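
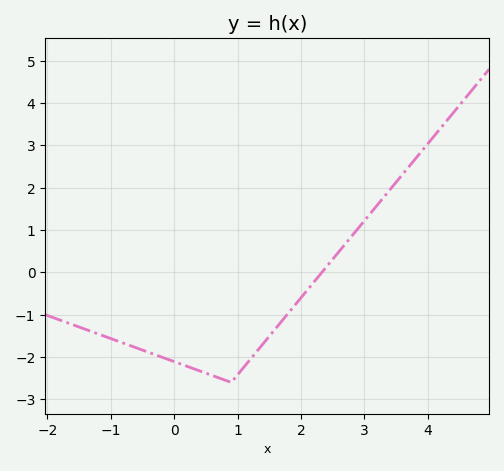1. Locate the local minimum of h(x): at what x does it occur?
0.9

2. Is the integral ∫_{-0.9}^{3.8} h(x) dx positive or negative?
negative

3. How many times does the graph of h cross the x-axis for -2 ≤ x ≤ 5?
1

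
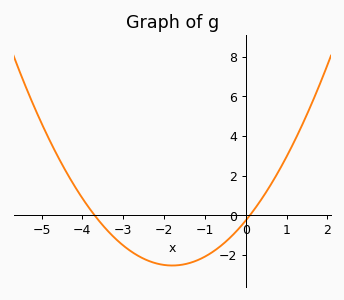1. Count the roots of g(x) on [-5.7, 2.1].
2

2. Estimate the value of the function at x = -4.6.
2.96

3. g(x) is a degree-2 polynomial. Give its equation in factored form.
y = 0.7(x + 3.7)(x - 0.1)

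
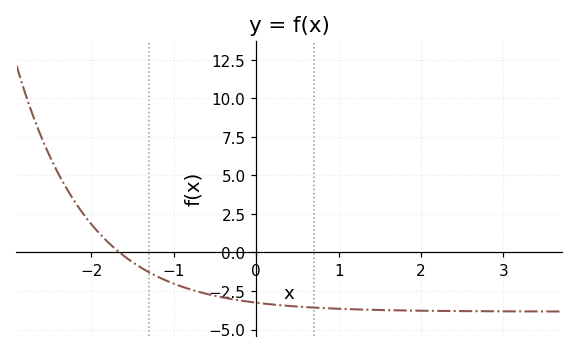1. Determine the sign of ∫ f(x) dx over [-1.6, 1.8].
negative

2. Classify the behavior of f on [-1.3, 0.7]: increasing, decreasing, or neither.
decreasing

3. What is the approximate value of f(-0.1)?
-3.19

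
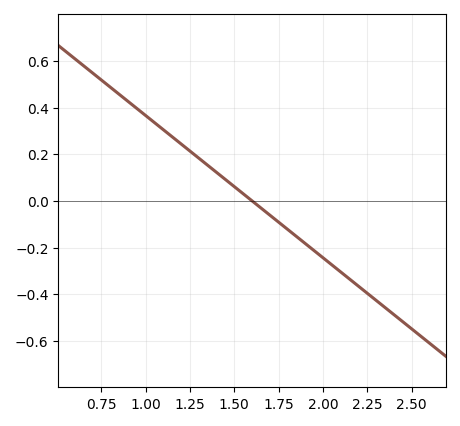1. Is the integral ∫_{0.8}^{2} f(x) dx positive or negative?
positive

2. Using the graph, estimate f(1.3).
0.183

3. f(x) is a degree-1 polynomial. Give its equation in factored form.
y = -0.61(x - 1.6)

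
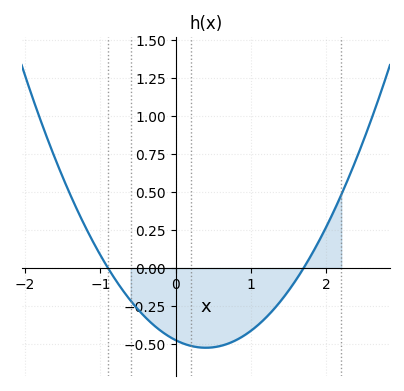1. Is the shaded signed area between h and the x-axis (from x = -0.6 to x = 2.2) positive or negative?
negative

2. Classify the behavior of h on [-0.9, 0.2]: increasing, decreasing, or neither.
decreasing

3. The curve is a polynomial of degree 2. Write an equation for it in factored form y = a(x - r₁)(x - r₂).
y = 0.31(x + 0.9)(x - 1.7)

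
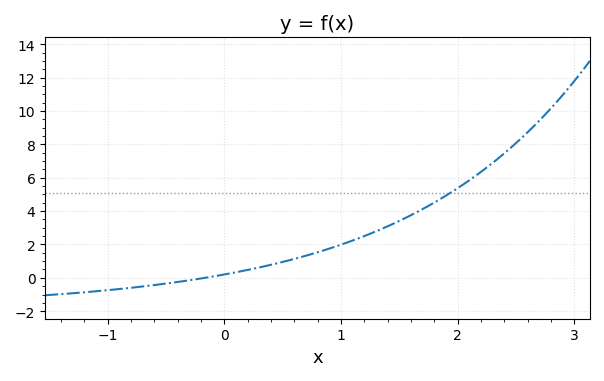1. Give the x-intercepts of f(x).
-0.2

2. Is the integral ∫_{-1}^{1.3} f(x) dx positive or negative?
positive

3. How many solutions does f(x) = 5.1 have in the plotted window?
1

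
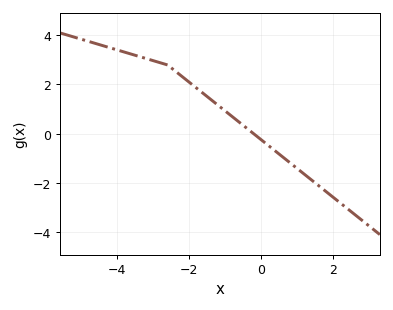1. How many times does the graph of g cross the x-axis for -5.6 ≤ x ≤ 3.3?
1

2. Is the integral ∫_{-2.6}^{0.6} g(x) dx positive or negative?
positive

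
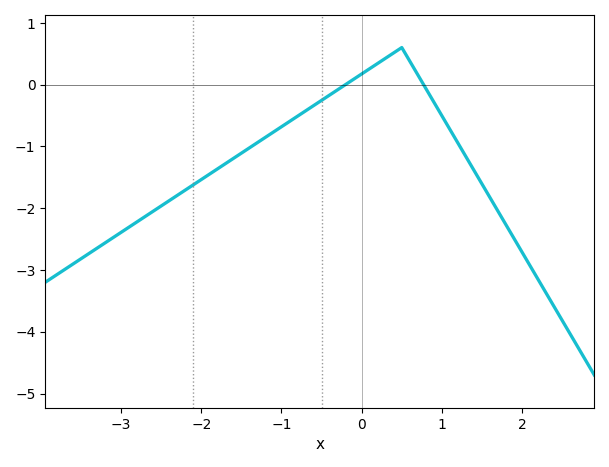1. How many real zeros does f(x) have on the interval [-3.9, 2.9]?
2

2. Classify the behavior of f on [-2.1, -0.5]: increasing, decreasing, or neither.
increasing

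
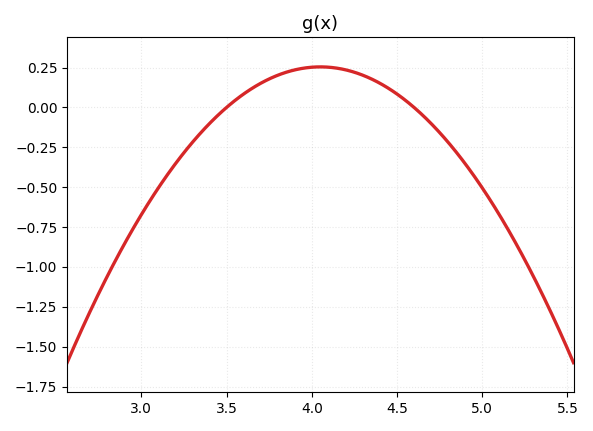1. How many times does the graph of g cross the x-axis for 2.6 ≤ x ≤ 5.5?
2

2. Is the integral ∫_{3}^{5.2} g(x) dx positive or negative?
negative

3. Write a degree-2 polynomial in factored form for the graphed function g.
y = -0.84(x - 3.5)(x - 4.6)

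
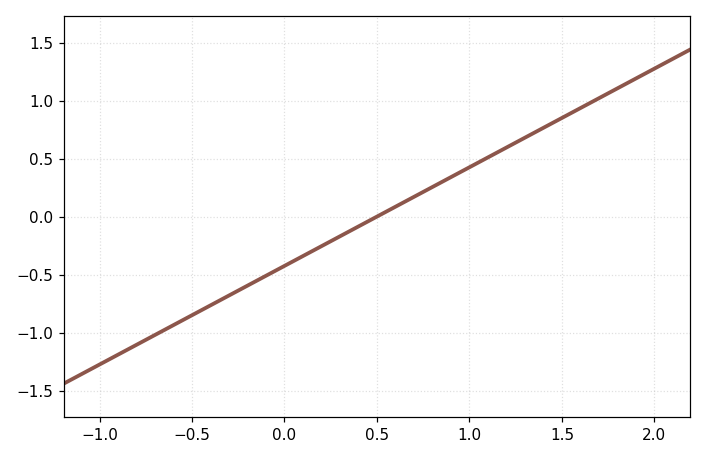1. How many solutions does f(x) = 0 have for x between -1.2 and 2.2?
1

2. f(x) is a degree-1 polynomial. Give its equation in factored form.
y = 0.85(x - 0.5)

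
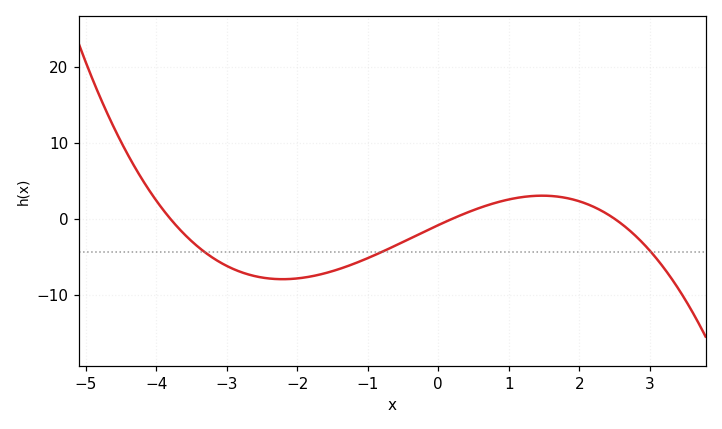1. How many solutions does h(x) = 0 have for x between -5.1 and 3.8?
3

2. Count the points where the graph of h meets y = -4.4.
3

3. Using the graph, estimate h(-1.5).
-7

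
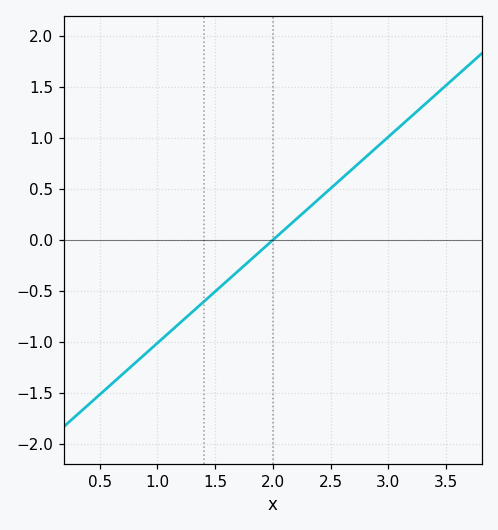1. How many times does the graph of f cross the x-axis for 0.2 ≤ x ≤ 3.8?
1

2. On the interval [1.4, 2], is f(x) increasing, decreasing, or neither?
increasing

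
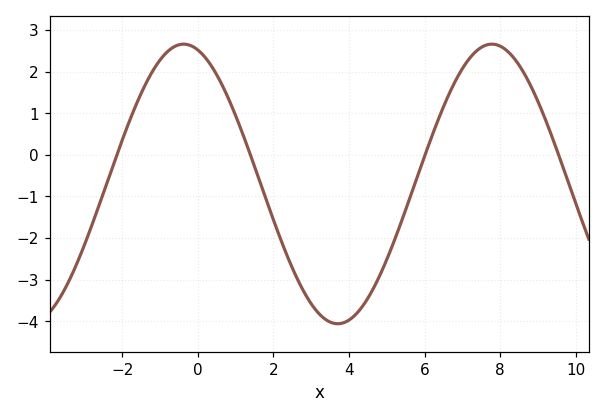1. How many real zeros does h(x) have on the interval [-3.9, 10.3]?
4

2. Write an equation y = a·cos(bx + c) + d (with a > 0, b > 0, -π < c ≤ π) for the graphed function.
y = 3.36cos(0.77x + 0.292) - 0.7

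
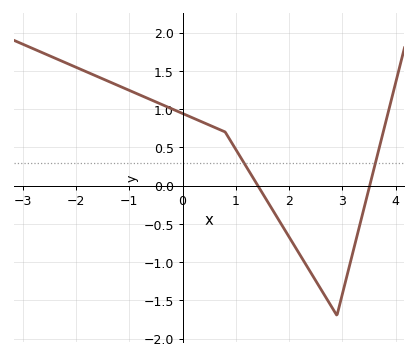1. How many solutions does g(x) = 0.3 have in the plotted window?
2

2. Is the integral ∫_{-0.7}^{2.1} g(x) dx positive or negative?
positive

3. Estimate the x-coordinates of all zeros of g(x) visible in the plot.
1.4, 3.5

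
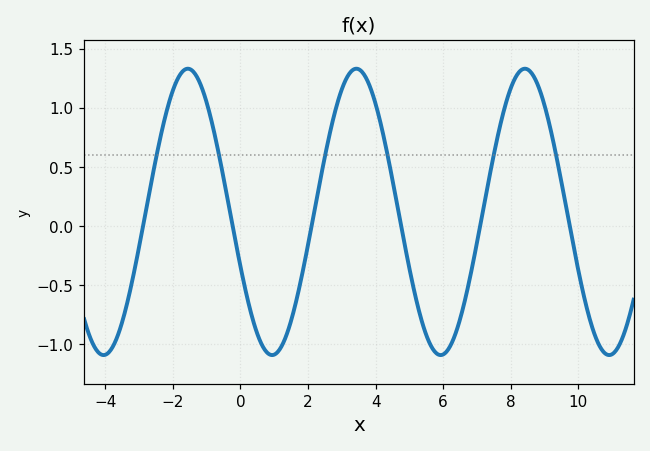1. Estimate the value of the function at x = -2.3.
0.837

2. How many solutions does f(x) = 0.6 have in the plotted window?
6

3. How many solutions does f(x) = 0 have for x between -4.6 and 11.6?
6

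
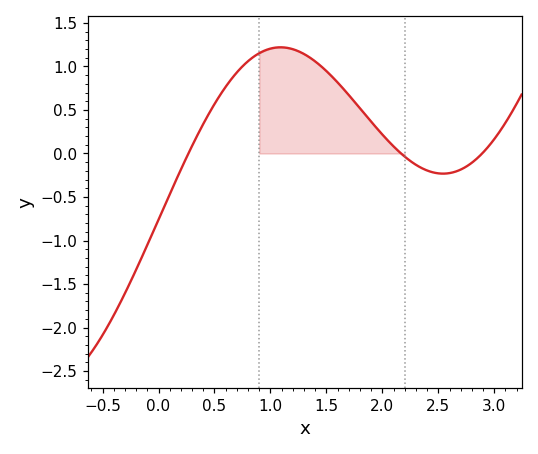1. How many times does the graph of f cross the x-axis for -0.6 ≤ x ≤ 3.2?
3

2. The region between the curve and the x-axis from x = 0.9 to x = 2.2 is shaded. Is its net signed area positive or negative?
positive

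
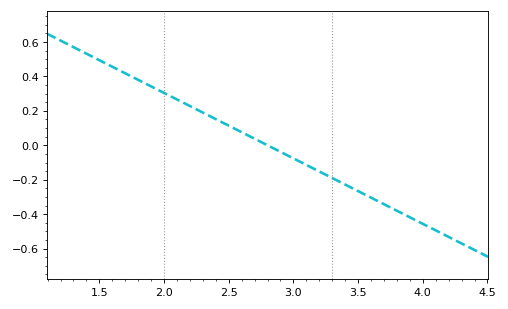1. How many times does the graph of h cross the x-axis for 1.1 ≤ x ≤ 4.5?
1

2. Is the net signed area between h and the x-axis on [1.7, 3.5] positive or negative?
positive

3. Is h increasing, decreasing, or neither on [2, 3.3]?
decreasing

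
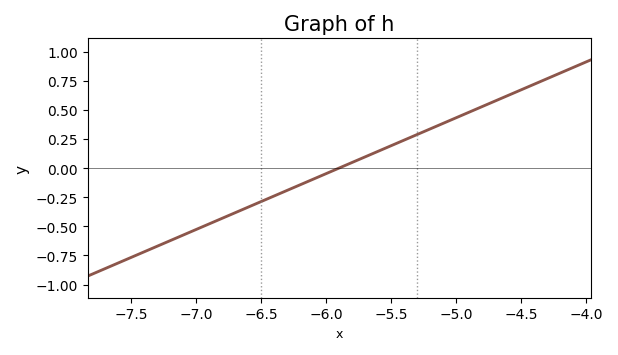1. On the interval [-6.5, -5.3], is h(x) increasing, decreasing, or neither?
increasing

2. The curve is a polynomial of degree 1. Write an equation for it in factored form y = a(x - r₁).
y = 0.48(x + 5.9)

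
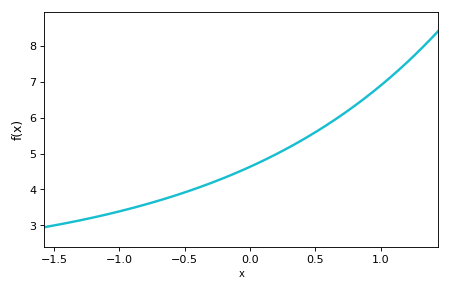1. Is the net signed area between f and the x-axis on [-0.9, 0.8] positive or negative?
positive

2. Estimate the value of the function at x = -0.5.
3.92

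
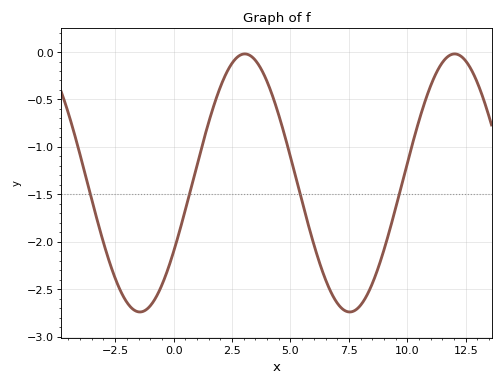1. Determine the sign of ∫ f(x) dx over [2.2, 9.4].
negative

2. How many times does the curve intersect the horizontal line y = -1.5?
4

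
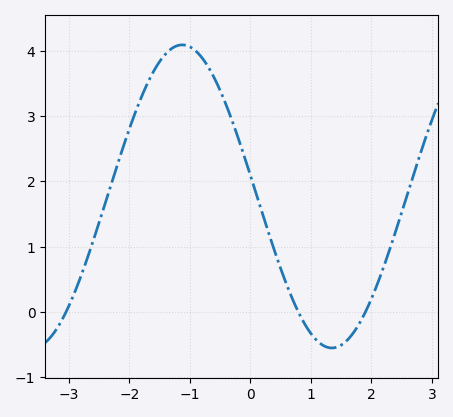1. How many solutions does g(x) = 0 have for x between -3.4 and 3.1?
3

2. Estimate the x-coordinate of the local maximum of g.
-1.1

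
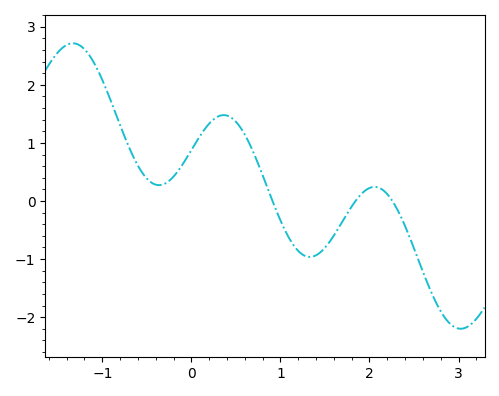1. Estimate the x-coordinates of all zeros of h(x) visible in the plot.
0.9, 1.8, 2.3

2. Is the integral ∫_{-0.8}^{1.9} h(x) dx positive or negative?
positive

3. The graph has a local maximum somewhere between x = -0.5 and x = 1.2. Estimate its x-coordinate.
0.4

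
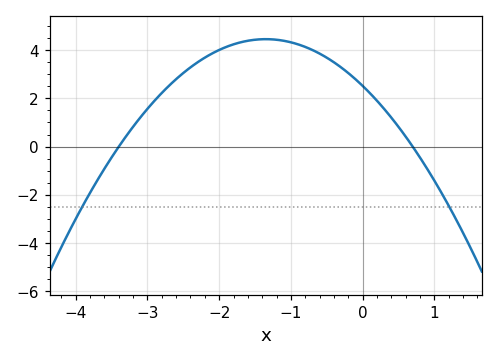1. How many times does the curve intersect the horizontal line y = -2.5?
2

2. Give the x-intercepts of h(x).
-3.4, 0.7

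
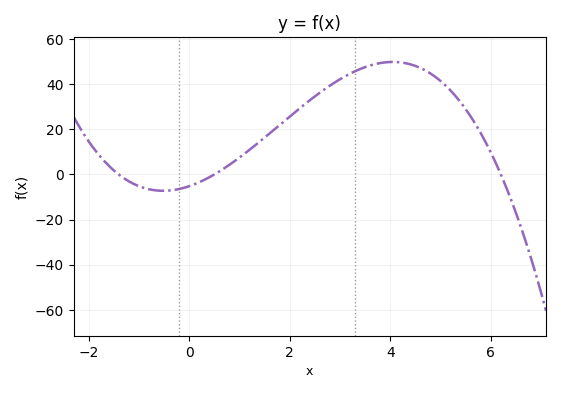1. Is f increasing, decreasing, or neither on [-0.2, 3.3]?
increasing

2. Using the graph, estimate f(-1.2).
-4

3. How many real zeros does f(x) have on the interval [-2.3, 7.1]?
3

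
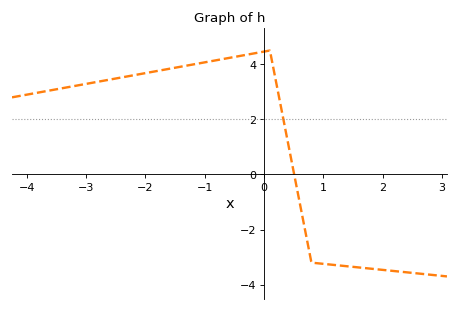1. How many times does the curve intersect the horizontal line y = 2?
1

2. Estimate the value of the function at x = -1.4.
3.91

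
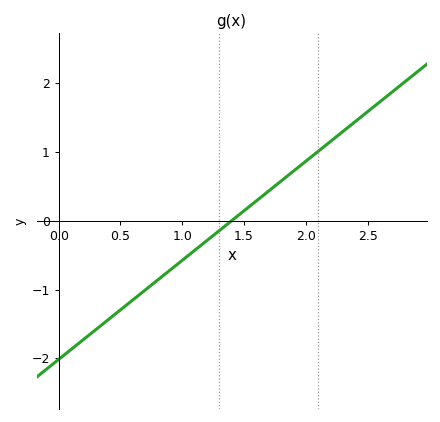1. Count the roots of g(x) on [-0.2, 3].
1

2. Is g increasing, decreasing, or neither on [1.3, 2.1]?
increasing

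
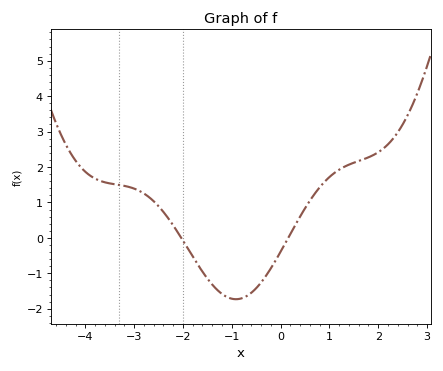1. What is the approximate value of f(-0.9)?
-1.7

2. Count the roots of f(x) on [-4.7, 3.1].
2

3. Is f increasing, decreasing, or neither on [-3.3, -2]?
decreasing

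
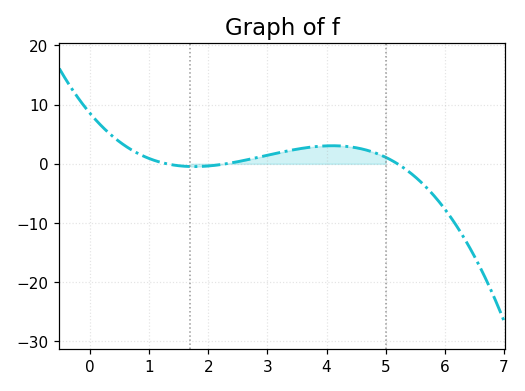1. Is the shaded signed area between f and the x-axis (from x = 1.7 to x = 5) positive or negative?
positive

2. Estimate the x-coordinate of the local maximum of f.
4.1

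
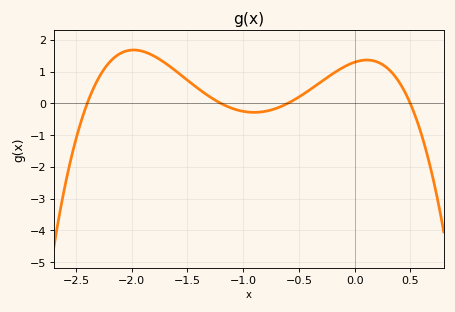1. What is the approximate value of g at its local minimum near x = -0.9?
-0.3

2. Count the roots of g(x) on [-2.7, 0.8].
4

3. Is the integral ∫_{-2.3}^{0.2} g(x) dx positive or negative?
positive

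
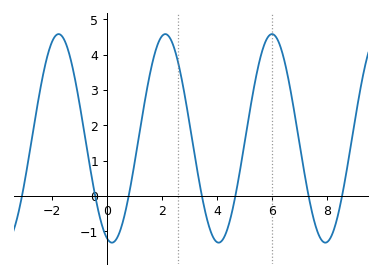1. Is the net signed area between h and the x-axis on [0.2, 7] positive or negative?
positive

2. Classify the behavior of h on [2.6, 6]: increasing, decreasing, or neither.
neither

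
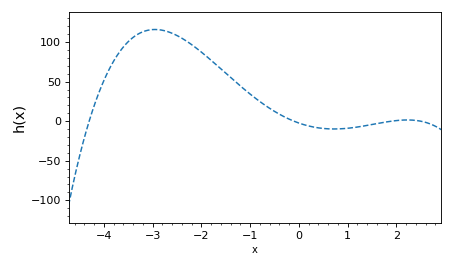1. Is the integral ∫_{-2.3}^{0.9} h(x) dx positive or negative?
positive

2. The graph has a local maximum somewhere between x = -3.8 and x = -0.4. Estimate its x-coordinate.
-3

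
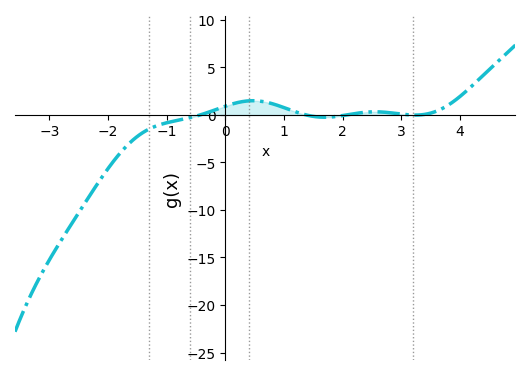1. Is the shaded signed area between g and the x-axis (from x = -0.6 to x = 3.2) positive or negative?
positive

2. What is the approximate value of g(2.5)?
0.5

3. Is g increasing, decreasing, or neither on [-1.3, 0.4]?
increasing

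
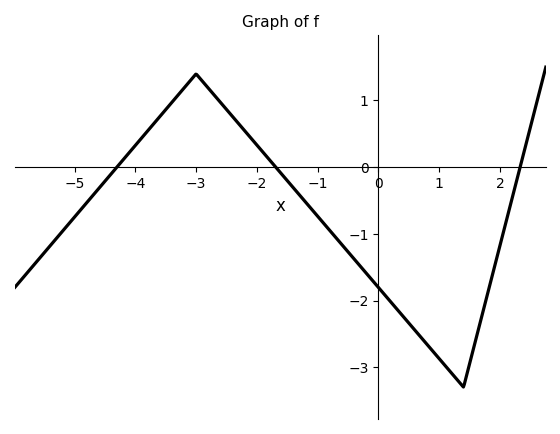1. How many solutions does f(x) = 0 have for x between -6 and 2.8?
3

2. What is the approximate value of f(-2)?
0.332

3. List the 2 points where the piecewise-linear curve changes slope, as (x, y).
(-3, 1.4); (1.4, -3.3)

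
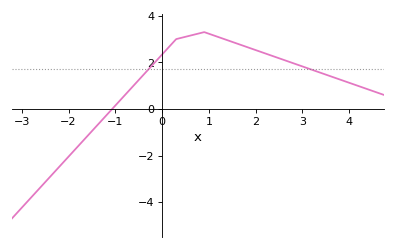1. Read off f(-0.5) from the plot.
1.24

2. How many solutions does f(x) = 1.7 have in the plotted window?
2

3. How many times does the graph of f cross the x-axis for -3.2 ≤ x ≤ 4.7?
1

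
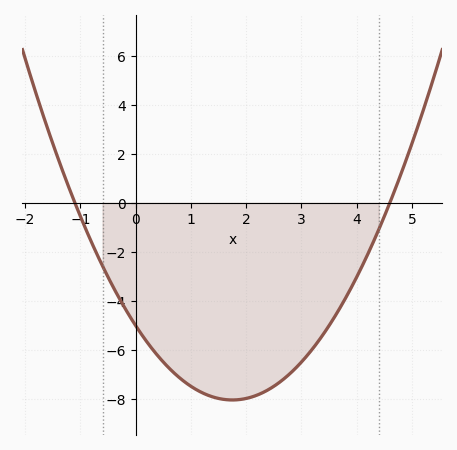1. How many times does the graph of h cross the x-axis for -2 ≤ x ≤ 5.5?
2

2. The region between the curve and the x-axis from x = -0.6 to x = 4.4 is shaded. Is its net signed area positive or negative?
negative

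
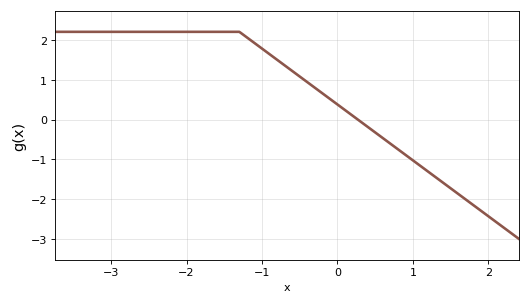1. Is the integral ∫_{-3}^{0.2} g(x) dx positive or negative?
positive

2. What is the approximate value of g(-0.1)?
0.517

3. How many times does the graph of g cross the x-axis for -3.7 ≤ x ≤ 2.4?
1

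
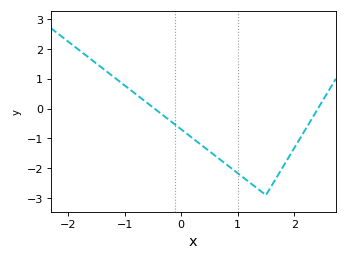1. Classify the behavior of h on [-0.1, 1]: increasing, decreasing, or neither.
decreasing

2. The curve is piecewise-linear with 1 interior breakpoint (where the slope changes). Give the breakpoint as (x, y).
(1.5, -2.9)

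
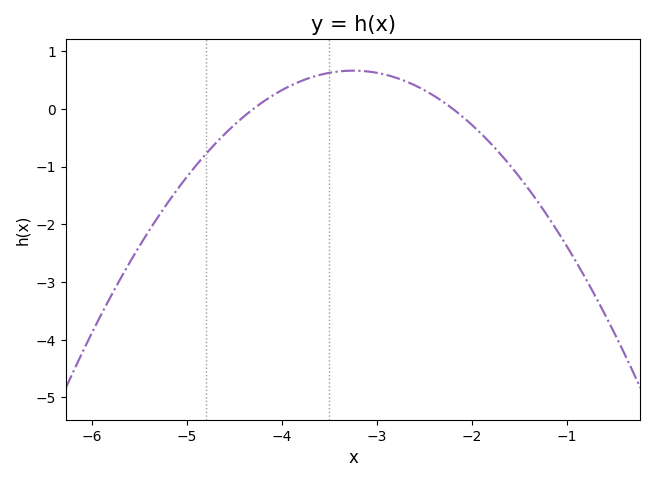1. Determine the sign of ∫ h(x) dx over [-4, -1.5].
positive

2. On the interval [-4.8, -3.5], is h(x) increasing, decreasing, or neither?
increasing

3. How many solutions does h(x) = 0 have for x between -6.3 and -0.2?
2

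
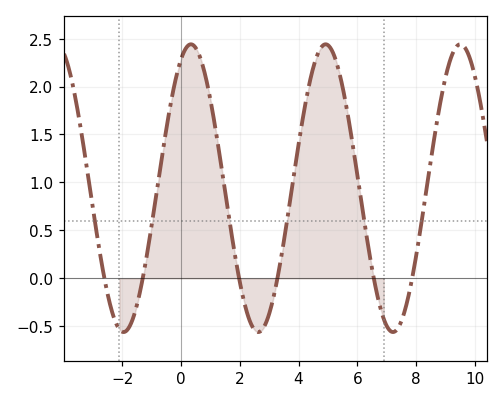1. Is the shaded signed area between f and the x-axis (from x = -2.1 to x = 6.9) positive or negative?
positive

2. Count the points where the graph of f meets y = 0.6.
6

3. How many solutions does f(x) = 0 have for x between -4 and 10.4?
6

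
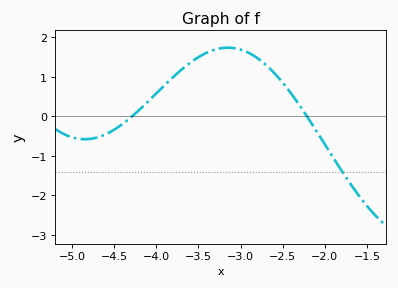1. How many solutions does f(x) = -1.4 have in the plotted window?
1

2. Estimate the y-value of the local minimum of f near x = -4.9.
-0.58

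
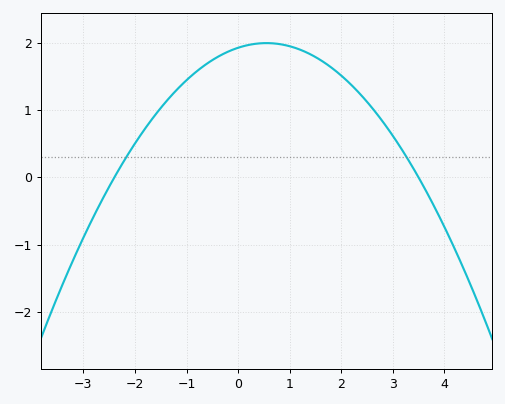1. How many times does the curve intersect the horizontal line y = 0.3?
2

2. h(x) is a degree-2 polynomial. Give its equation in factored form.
y = -0.23(x + 2.4)(x - 3.5)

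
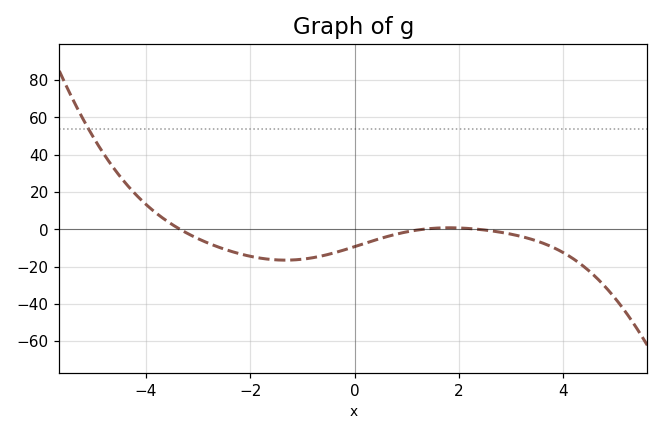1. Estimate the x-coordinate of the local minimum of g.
-1.33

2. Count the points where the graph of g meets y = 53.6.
1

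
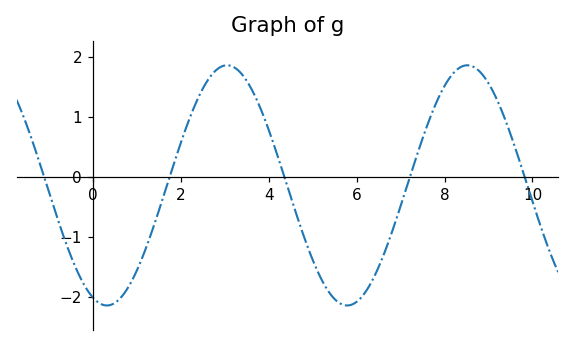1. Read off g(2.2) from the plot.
0.971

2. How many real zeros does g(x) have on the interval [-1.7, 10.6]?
5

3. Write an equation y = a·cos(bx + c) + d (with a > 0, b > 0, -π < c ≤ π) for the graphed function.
y = 2cos(1.15x + 2.77) - 0.14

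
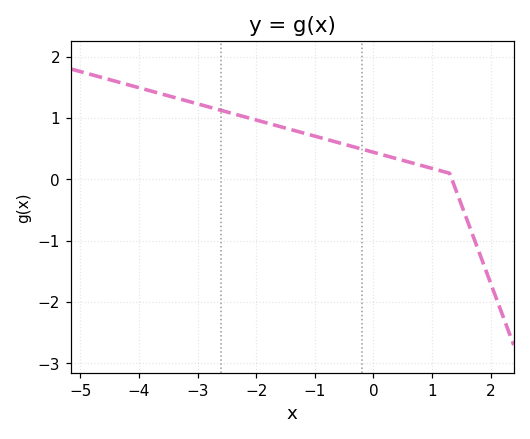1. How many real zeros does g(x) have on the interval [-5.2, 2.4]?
1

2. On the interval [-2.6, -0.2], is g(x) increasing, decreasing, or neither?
decreasing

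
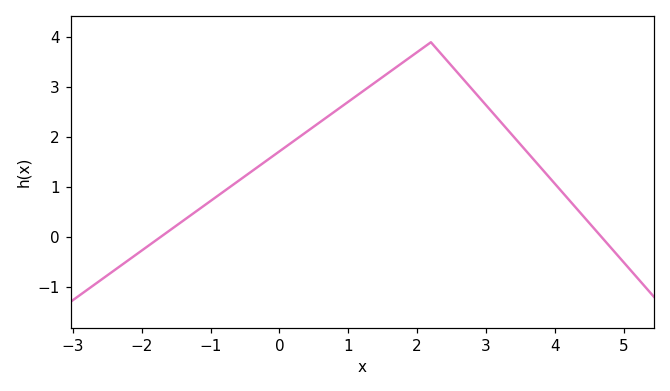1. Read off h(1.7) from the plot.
3.4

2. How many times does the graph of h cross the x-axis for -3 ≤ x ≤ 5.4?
2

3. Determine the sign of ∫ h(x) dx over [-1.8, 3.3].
positive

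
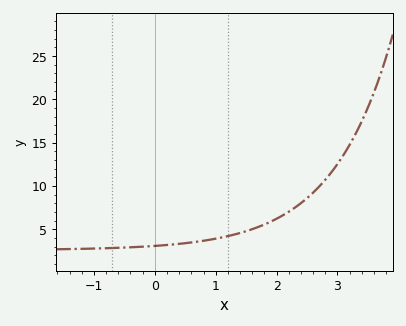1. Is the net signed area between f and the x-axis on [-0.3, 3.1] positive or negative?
positive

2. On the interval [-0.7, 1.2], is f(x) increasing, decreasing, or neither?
increasing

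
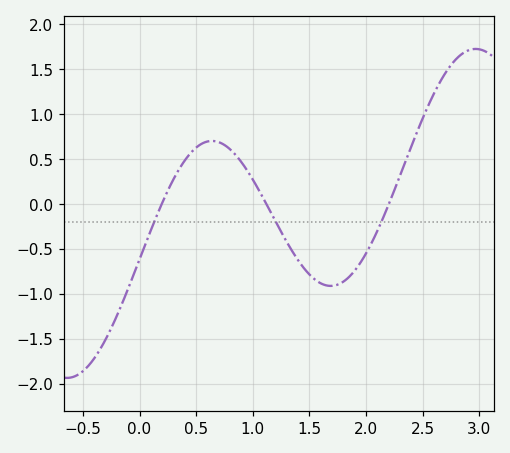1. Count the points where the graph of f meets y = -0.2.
3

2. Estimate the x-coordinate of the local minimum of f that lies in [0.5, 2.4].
1.69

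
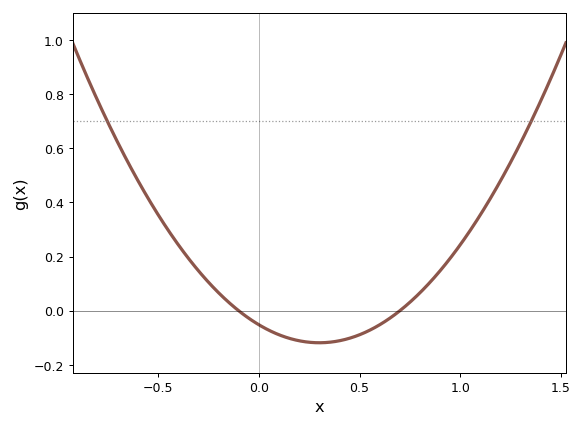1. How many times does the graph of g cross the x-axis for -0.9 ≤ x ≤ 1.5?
2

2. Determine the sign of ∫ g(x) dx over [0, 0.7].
negative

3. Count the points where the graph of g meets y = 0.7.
2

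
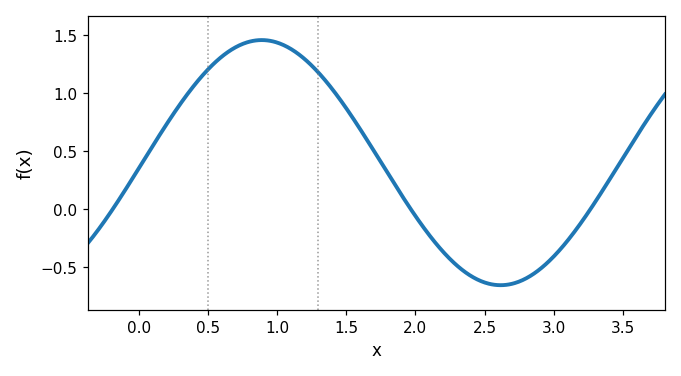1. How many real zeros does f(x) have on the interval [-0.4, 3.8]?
3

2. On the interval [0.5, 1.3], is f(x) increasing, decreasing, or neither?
neither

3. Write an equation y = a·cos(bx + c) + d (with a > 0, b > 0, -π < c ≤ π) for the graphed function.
y = 1.06cos(1.82x - 1.62) + 0.4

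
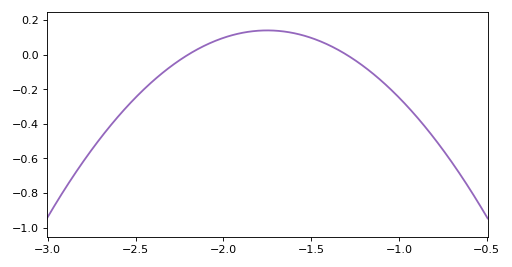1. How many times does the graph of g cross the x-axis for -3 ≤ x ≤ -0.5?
2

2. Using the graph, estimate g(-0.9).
-0.36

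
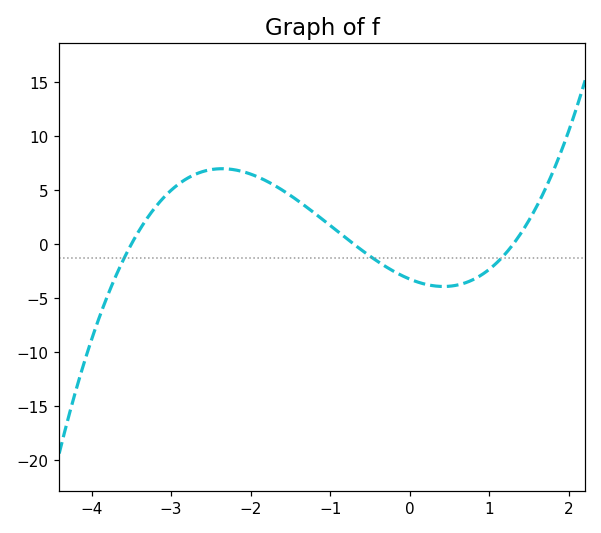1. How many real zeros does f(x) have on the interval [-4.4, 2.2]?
3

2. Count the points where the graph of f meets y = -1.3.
3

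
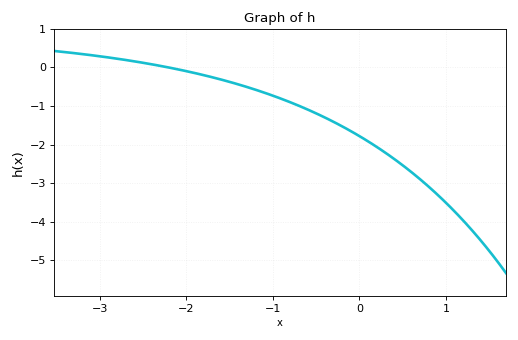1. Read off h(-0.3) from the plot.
-1.4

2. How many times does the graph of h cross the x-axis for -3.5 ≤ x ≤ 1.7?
1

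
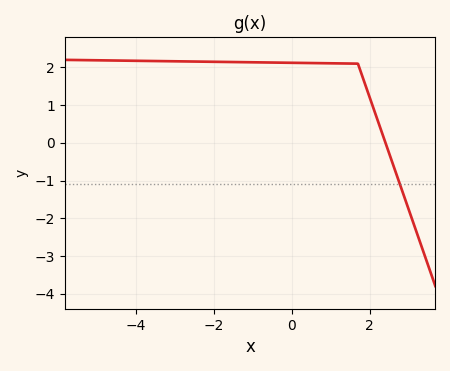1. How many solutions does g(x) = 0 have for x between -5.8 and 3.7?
1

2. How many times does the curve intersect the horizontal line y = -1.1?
1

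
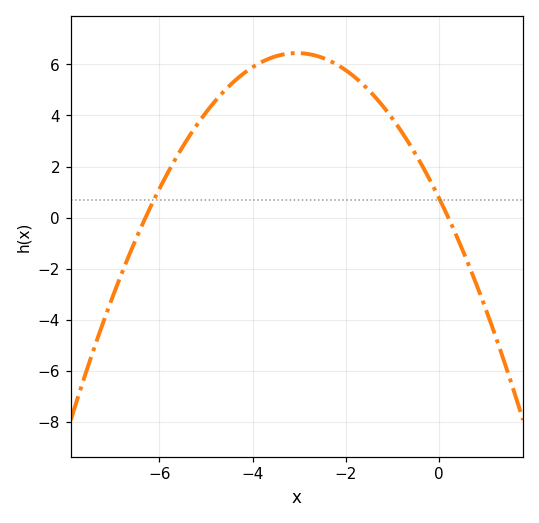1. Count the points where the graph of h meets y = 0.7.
2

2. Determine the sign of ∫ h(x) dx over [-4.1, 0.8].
positive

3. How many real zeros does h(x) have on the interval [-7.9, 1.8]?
2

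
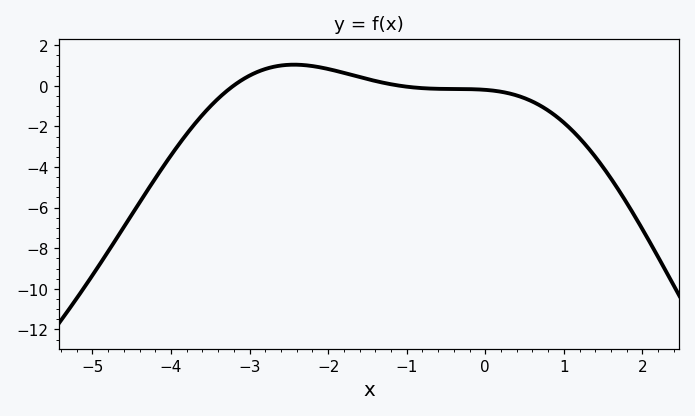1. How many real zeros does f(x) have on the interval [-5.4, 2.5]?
2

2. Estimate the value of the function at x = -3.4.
-0.628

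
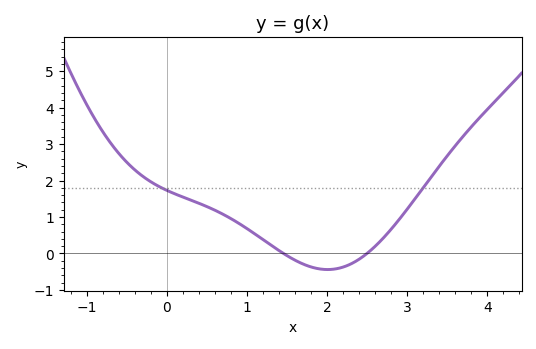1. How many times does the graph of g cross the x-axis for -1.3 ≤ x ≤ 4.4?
2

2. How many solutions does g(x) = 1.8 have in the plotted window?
2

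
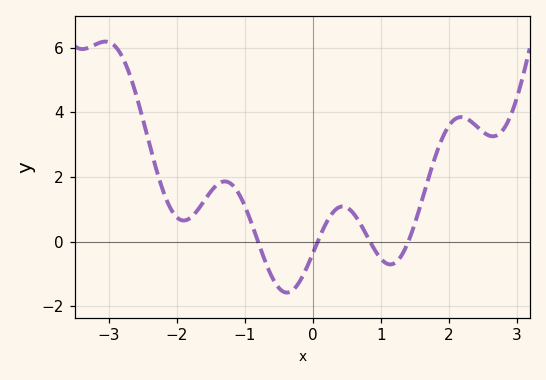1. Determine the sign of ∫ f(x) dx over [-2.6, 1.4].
positive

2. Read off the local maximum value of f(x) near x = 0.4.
1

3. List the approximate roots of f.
-0.8, 0.1, 0.8, 1.4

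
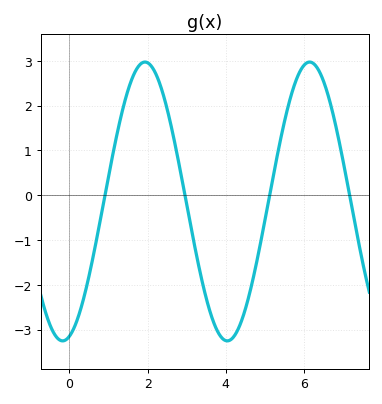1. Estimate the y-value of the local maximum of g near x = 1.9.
2.97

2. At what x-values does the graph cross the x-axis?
0.909, 2.96, 5.13, 7.17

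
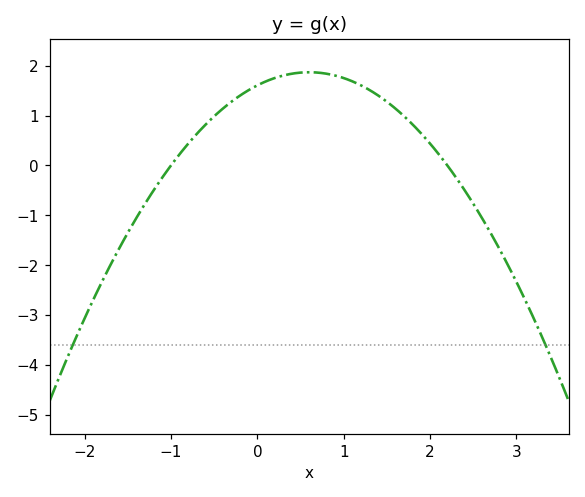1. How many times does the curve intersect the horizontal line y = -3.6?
2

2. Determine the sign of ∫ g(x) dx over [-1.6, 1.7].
positive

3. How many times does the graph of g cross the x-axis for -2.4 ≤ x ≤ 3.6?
2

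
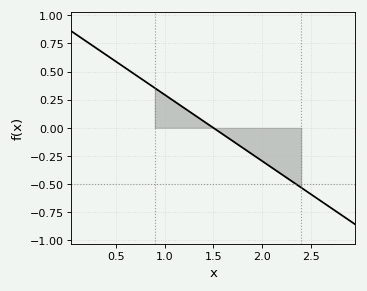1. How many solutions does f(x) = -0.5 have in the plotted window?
1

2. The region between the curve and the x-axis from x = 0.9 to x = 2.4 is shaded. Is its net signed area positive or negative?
negative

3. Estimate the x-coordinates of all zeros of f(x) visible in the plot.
1.5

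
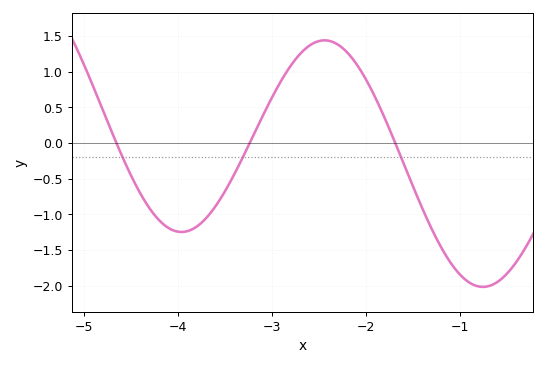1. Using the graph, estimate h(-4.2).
-1.1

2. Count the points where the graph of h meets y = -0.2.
3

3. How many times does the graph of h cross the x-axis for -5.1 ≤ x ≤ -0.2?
3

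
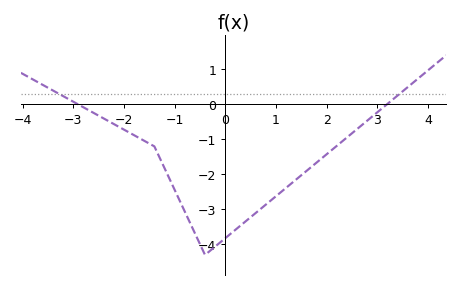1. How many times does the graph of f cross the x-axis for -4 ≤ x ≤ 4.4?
2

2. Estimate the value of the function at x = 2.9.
-0.3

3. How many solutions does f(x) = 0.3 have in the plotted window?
2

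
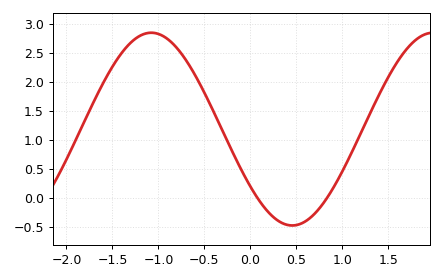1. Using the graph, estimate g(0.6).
-0.397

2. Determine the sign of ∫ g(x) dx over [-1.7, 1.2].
positive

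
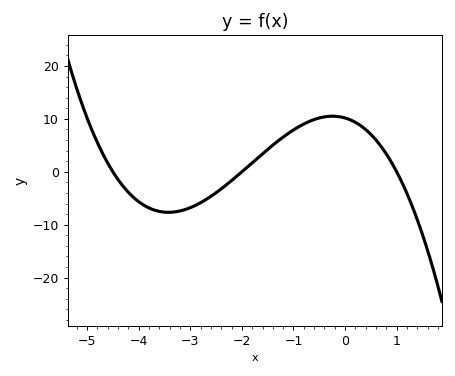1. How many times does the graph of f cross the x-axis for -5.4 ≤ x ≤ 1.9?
3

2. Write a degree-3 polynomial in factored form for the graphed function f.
y = -1.13(x + 4.5)(x + 2)(x - 1)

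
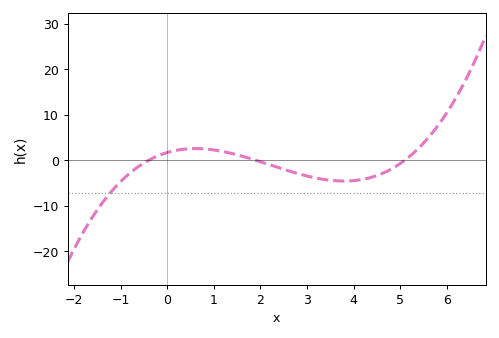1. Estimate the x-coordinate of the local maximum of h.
0.604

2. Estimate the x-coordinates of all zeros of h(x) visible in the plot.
-0.4, 1.9, 5.1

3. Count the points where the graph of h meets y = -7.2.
1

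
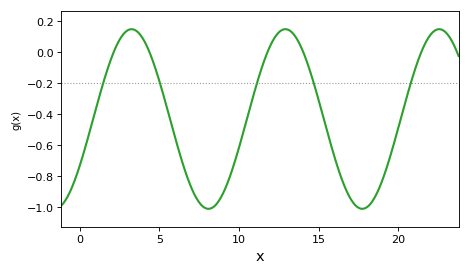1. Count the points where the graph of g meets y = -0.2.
5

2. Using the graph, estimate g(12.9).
0.15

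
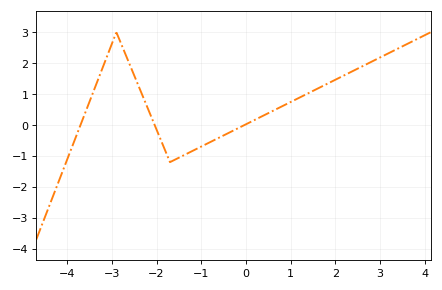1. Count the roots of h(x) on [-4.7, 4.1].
3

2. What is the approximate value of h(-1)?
-0.696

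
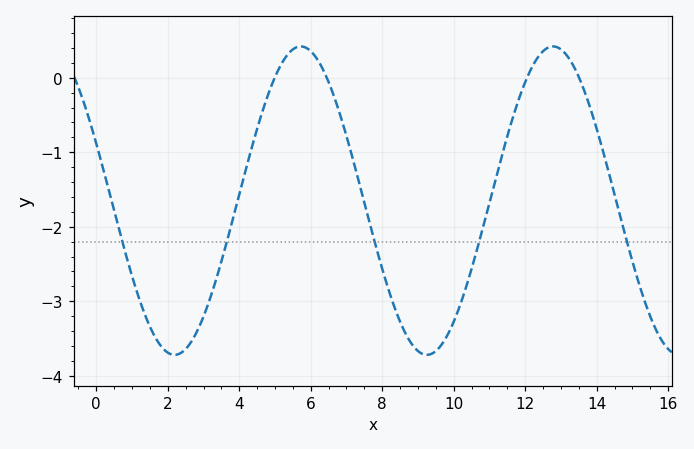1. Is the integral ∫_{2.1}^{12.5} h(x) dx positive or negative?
negative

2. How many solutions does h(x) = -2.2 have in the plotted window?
5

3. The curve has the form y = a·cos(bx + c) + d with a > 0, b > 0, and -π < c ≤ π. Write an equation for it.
y = 2.07cos(0.89x + 1.19) - 1.65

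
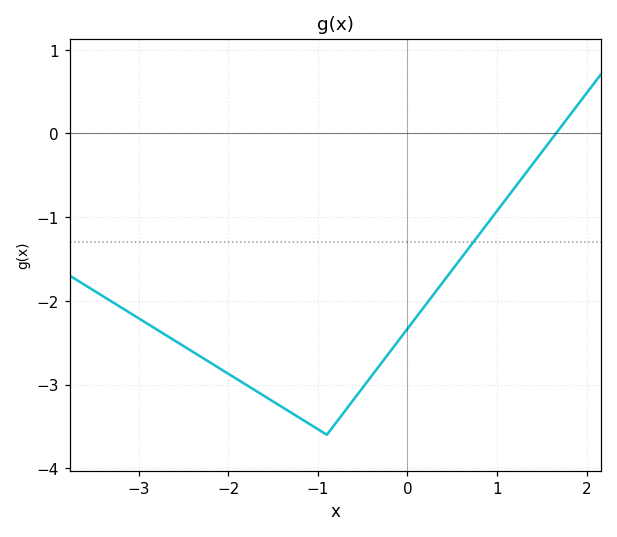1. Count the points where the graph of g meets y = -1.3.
1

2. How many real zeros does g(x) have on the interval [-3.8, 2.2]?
1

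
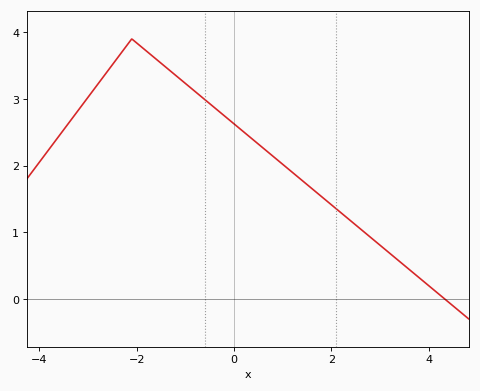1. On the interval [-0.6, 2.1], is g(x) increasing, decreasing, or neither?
decreasing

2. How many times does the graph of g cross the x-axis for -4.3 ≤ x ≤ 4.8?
1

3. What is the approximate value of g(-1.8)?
3.72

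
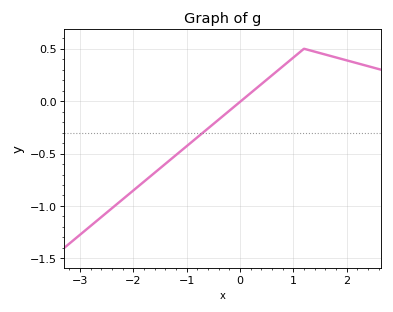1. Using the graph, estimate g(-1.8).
-0.768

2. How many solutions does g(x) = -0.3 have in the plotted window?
1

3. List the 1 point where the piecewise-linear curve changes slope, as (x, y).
(1.2, 0.5)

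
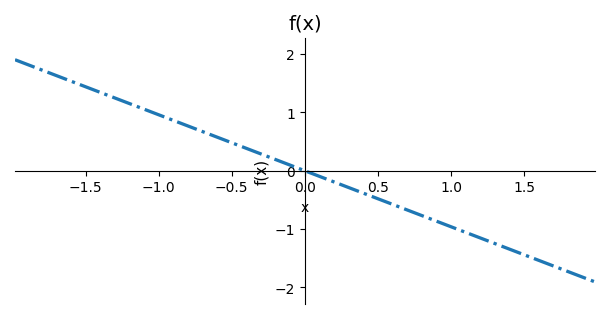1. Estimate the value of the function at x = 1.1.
-1.06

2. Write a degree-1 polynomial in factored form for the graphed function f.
y = -0.96(x - 0)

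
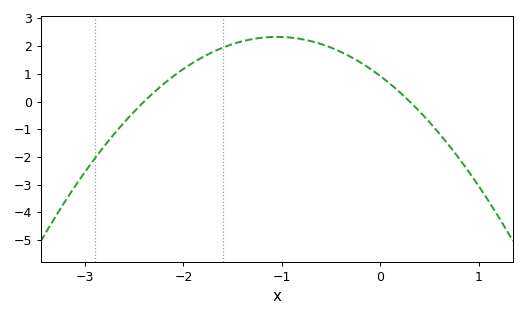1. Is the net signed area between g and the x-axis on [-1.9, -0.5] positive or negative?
positive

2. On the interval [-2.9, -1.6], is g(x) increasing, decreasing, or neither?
increasing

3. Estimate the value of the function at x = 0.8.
-2.05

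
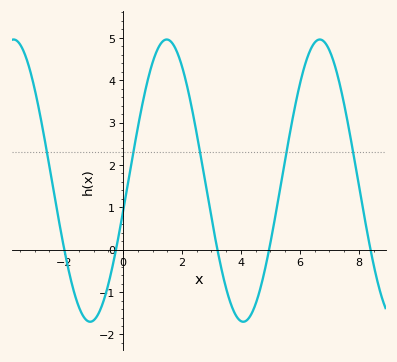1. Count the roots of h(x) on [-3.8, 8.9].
5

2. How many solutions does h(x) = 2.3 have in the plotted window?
5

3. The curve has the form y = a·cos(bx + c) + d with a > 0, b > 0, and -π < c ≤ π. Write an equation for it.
y = 3.33cos(1.2x - 1.8) + 1.63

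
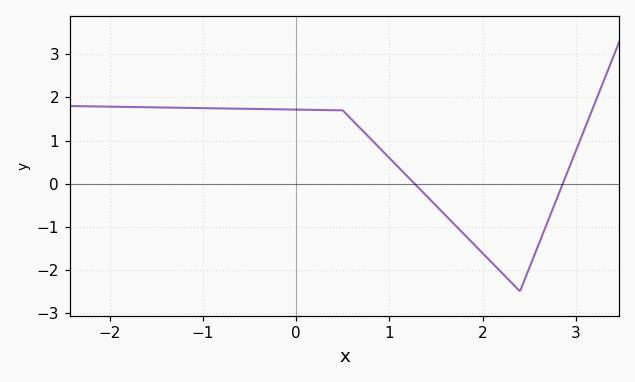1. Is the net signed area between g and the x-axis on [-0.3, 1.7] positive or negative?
positive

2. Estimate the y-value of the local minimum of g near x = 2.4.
-2.5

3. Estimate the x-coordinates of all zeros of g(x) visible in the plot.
1.3, 2.9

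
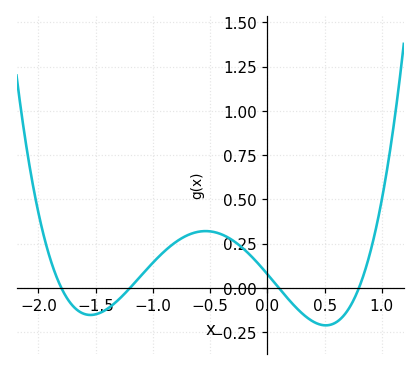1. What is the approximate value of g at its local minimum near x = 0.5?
-0.22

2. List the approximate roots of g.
-1.8, -1.2, 0.1, 0.8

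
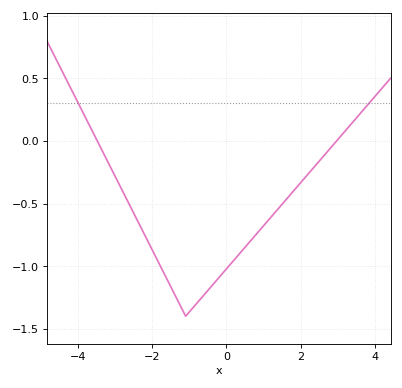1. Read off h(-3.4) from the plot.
-0.047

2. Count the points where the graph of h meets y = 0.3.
2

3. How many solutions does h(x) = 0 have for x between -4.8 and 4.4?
2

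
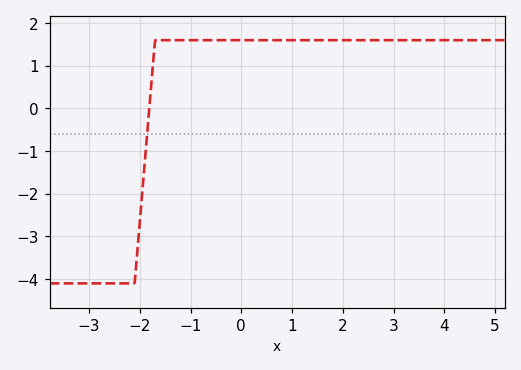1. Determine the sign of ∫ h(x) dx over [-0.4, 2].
positive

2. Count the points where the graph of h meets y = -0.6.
1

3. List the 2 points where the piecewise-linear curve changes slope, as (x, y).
(-2.1, -4.1); (-1.7, 1.6)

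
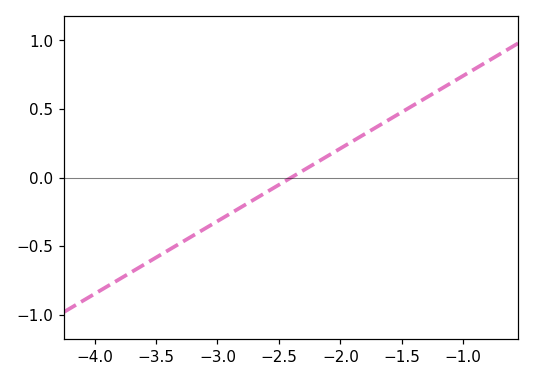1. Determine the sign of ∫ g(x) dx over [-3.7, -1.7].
negative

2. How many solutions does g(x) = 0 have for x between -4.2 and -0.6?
1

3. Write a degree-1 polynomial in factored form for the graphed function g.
y = 0.53(x + 2.4)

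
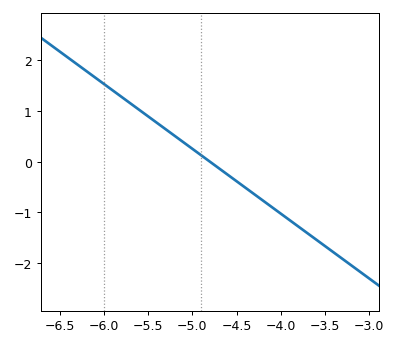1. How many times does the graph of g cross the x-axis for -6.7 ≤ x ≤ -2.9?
1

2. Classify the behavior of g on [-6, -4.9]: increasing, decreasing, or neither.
decreasing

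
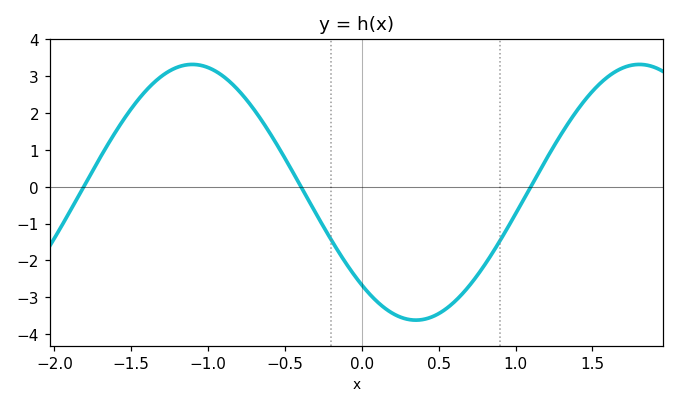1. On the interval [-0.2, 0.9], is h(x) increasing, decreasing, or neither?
neither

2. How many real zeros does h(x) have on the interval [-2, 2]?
3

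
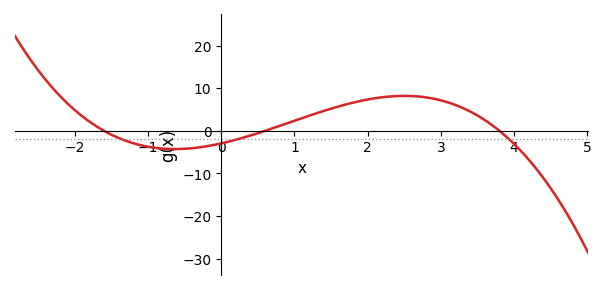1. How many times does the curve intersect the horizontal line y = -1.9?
3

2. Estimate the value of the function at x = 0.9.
2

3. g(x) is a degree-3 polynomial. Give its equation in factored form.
y = -0.81(x + 1.6)(x - 0.6)(x - 3.8)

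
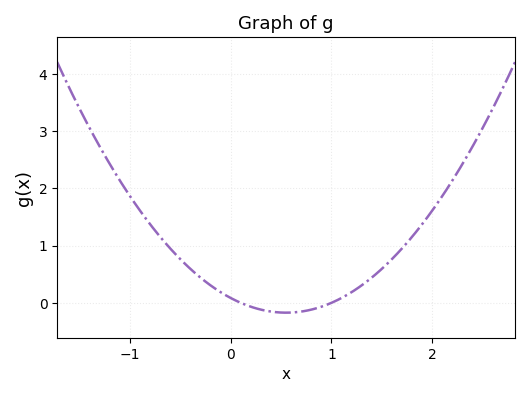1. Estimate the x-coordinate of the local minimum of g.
0.5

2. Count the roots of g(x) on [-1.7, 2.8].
2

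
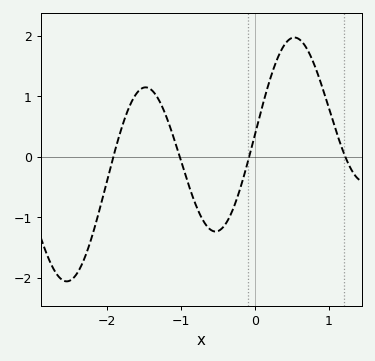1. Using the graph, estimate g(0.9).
1.2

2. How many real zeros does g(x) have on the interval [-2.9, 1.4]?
4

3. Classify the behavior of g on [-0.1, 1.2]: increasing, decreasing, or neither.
neither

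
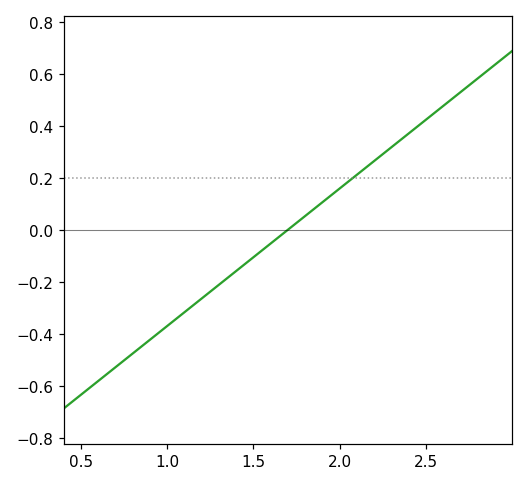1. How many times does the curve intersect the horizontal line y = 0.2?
1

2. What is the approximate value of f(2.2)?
0.26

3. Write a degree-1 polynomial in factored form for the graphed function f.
y = 0.53(x - 1.7)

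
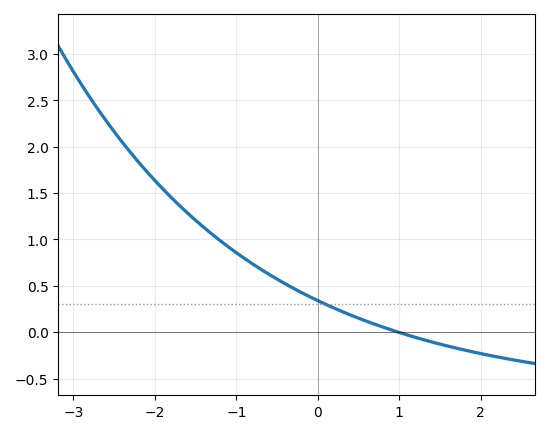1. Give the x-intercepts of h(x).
0.989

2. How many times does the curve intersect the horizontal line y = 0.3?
1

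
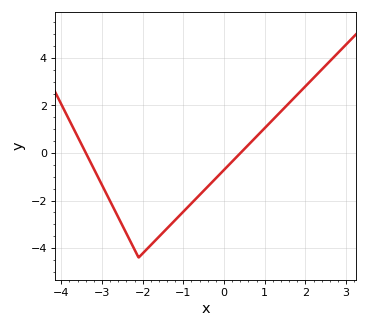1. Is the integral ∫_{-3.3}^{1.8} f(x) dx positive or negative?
negative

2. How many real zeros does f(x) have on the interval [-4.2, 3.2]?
2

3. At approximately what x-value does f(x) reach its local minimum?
-2.1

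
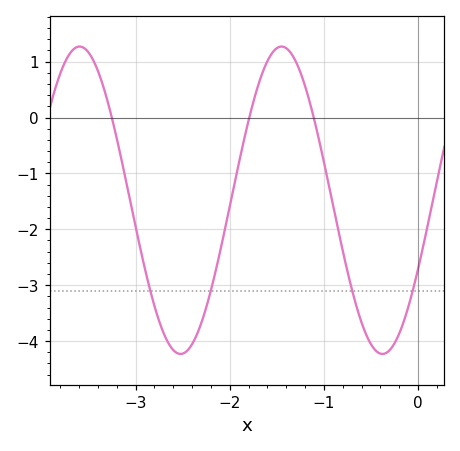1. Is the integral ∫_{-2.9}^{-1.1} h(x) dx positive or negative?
negative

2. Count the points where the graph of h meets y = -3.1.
4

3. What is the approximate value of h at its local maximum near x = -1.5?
1.3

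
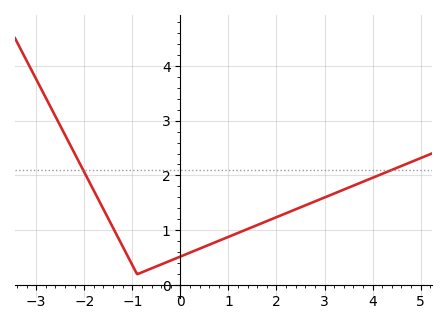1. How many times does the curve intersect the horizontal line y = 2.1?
2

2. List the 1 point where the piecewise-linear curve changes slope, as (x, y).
(-0.9, 0.2)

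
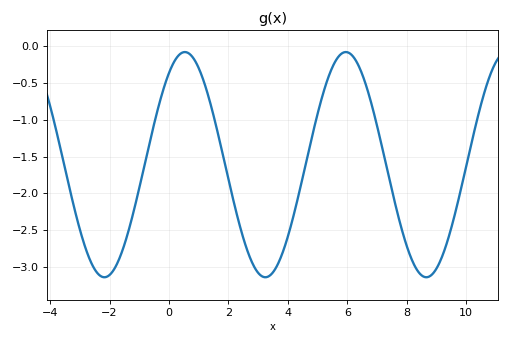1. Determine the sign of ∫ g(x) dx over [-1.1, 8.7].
negative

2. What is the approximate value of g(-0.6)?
-1.25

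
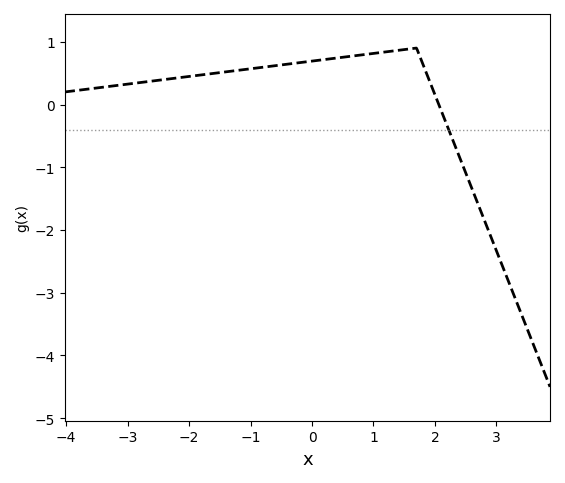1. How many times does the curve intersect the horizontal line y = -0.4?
1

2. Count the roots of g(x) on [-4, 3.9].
1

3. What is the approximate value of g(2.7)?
-1.6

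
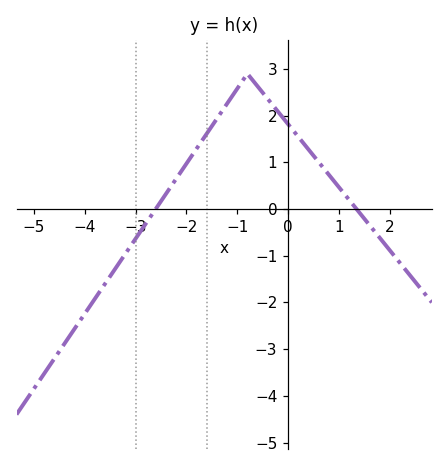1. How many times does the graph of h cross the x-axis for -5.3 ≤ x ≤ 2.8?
2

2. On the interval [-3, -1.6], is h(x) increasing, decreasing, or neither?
increasing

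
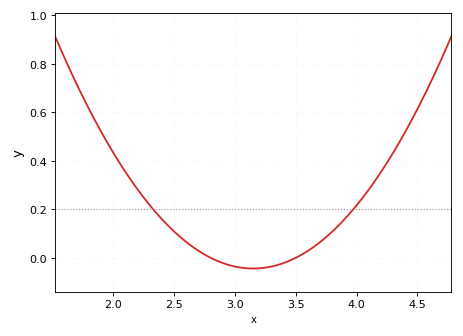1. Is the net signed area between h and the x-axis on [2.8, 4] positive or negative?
positive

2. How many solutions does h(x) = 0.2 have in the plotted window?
2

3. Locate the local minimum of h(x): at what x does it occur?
3.15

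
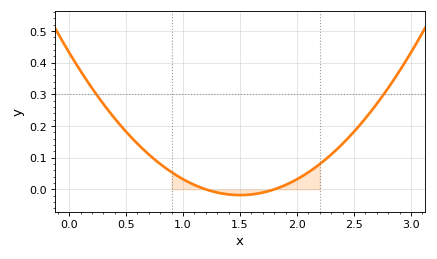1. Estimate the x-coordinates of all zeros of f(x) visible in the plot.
1.2, 1.8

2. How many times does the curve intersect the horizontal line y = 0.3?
2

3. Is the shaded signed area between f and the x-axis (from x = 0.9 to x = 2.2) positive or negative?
positive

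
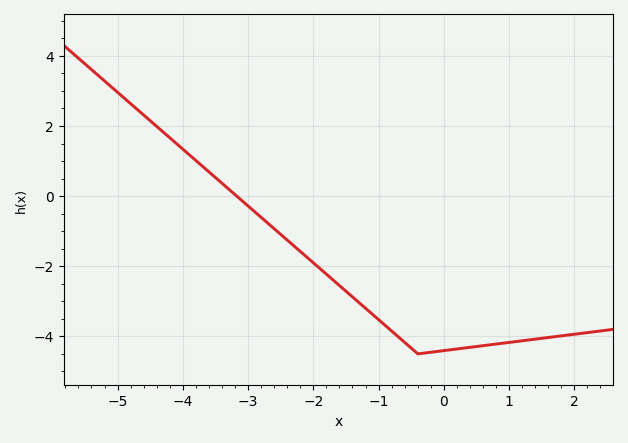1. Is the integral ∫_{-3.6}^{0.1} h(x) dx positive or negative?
negative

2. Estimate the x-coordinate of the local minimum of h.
-0.397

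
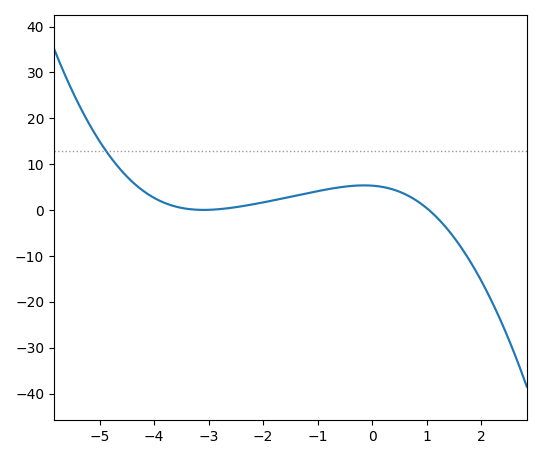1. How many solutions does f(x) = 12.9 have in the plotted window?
1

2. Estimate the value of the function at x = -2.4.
1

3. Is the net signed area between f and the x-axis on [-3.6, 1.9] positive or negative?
positive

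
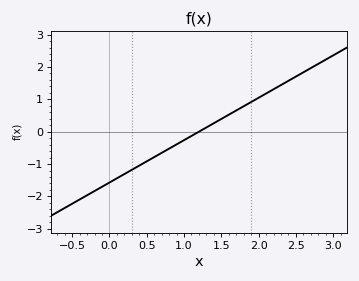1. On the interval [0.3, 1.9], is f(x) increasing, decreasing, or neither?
increasing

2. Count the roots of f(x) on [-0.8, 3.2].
1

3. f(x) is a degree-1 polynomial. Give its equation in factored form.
y = 1.31(x - 1.2)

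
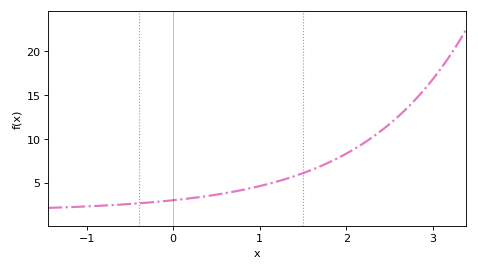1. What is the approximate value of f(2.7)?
13.5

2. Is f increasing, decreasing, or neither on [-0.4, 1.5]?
increasing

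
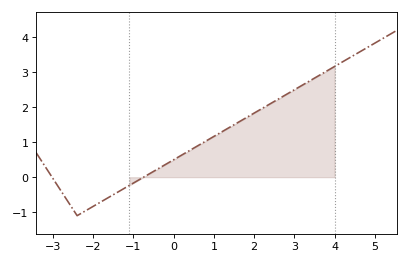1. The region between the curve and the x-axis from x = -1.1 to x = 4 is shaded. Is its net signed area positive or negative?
positive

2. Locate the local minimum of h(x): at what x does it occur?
-2.4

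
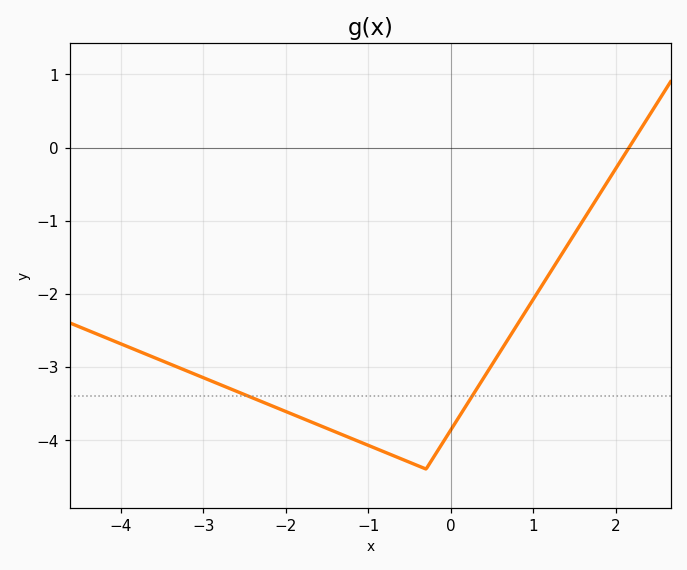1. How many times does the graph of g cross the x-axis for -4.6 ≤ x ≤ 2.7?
1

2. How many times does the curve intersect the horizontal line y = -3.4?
2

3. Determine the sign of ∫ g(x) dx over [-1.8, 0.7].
negative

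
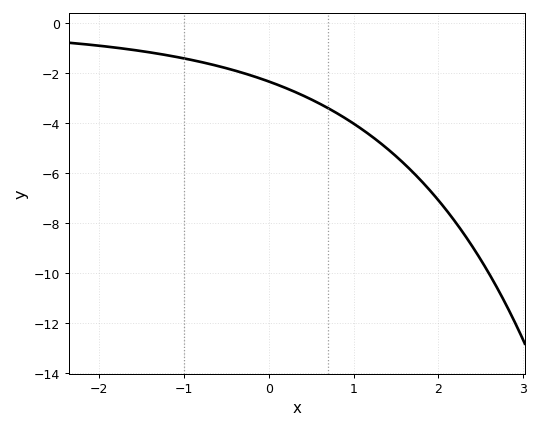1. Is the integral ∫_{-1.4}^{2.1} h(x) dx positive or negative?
negative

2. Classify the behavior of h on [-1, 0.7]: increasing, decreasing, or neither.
decreasing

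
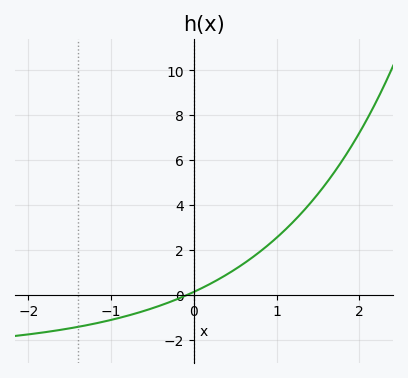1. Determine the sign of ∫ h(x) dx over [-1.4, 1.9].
positive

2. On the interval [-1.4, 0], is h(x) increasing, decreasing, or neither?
increasing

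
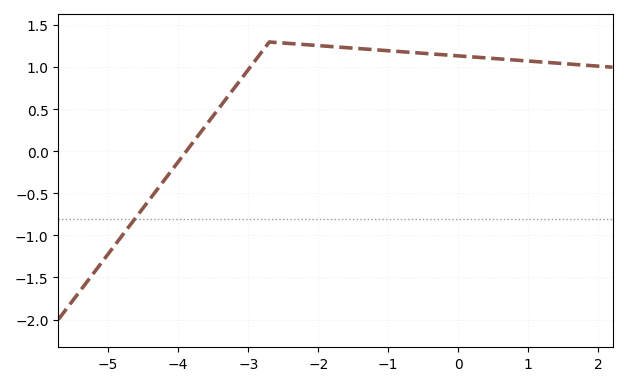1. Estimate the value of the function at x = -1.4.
1.2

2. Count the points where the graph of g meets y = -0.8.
1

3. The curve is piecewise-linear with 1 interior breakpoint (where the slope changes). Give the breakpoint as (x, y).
(-2.7, 1.3)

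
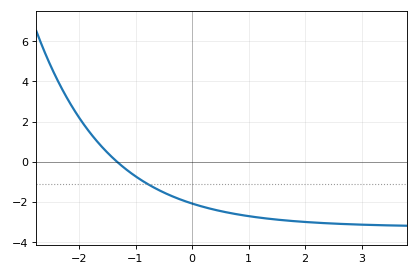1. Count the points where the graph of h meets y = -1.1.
1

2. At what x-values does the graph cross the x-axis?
-1.3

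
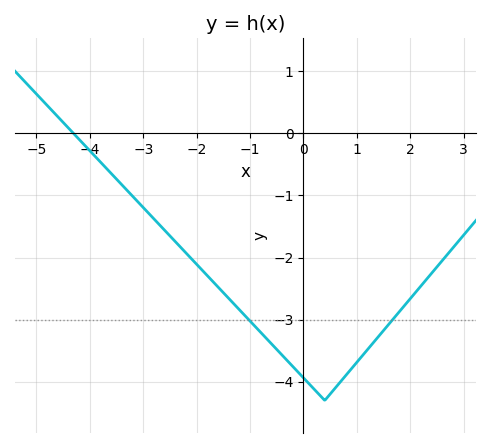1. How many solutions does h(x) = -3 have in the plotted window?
2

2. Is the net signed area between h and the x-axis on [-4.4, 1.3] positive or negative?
negative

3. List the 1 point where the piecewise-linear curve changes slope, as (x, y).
(0.4, -4.3)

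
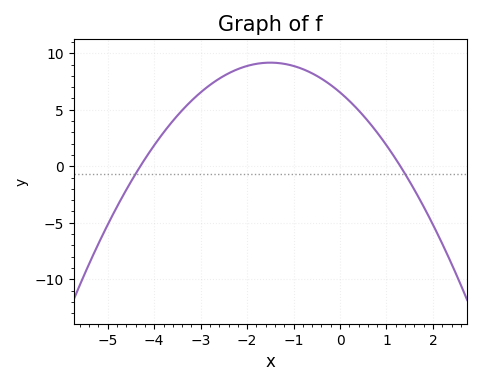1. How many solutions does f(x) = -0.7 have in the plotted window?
2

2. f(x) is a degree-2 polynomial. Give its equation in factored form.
y = -1.17(x + 4.3)(x - 1.3)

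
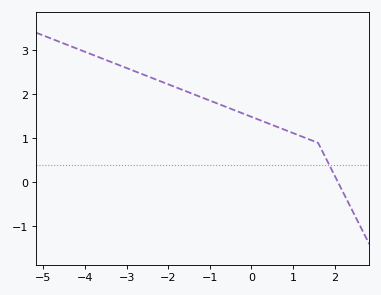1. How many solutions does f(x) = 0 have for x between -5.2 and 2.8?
1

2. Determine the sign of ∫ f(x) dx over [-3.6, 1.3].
positive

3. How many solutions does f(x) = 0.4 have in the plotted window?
1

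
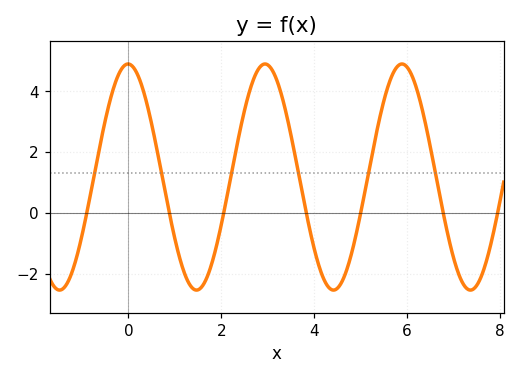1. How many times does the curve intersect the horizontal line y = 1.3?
6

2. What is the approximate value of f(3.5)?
2.6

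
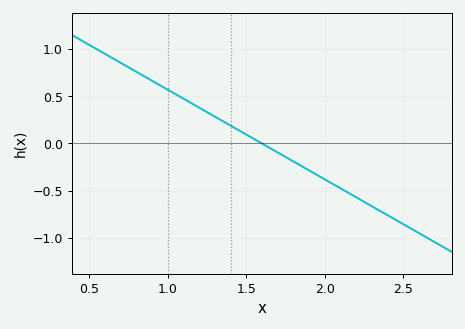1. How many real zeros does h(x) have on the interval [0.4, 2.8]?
1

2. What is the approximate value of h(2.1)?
-0.45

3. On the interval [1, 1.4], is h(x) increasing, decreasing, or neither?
decreasing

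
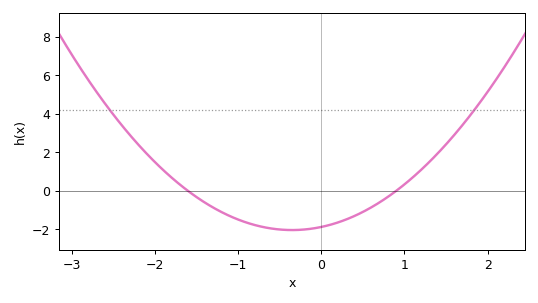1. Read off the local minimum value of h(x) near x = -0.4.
-2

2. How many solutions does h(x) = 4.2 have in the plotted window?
2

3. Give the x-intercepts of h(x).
-1.6, 0.9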